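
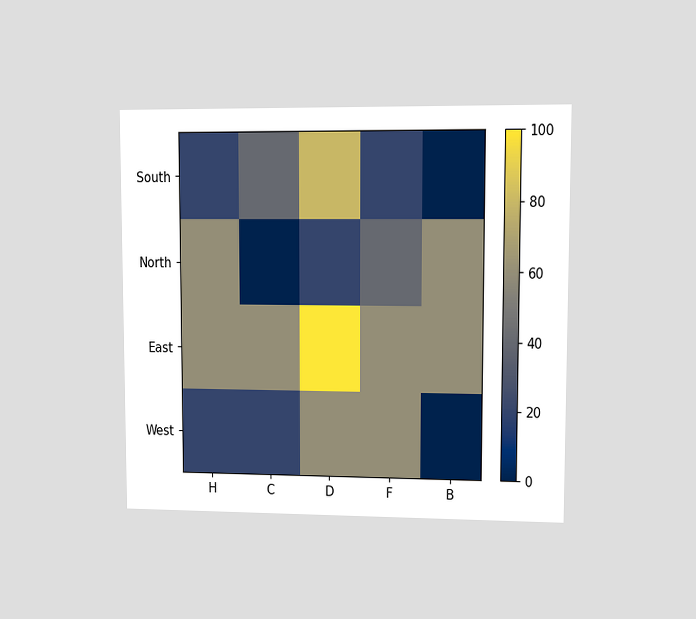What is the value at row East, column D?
The chart is viewed at a slight angle. Matching cell (East, D) against the colorbar gives 100.

100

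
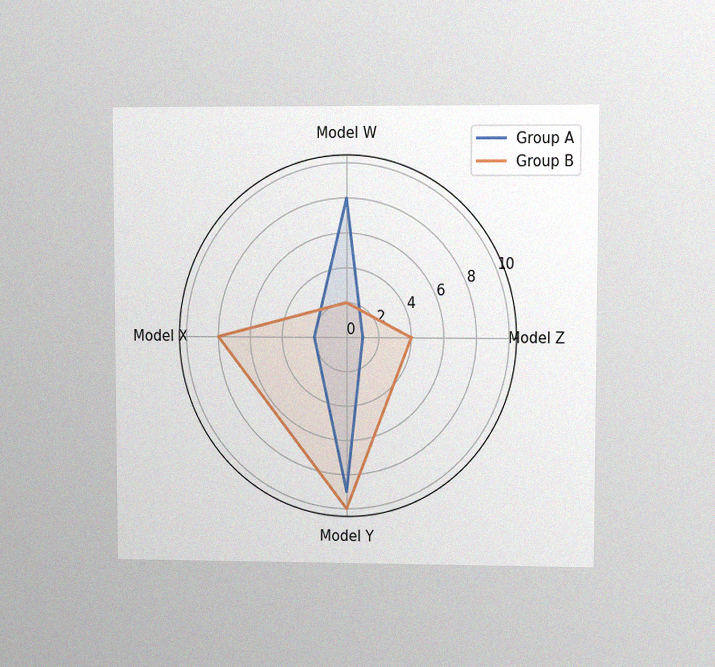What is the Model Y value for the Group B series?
The chart is viewed at a slight angle, with some photo noise. On the Model Y axis, Group B reaches 10.

10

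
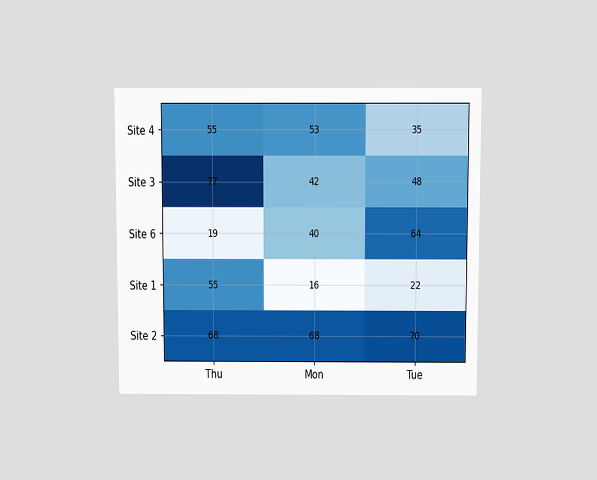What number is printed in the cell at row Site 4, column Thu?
The chart is viewed slightly from above. The (Site 4, Thu) cell reads 55.

55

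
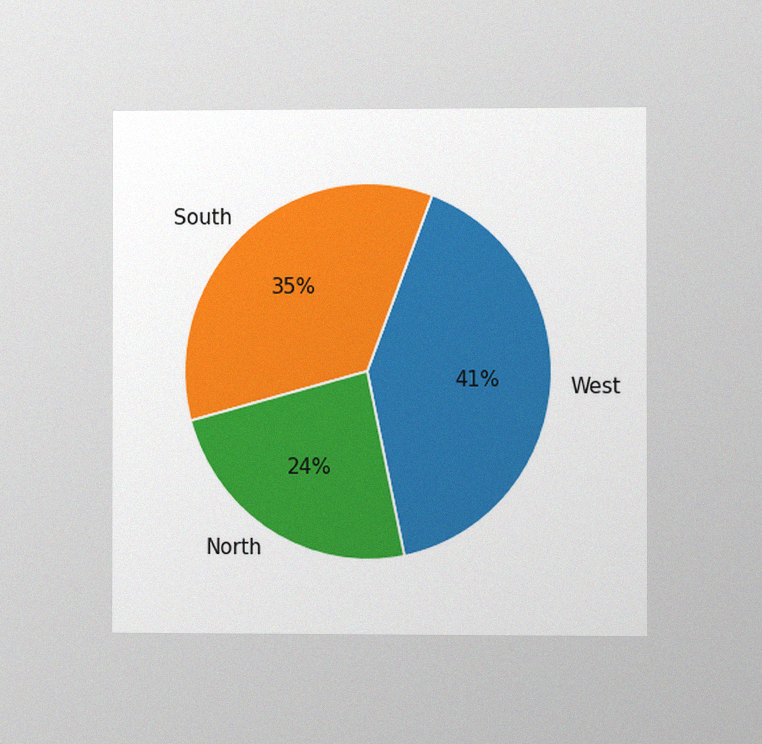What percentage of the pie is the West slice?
41%

The chart is viewed at a slight angle, with some photo noise. The West slice takes up 41% of the pie.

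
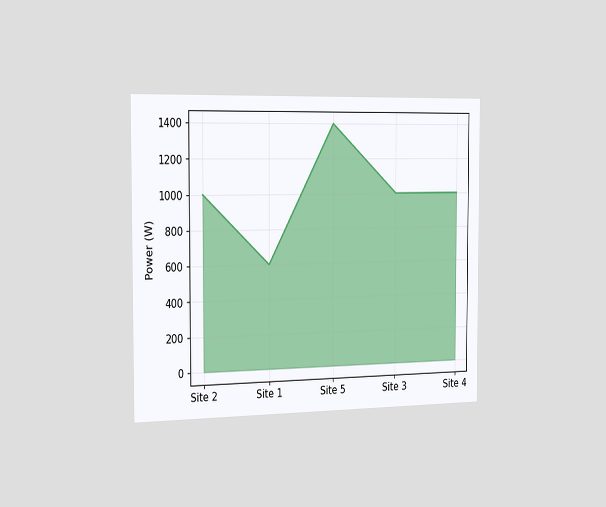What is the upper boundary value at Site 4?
The chart is viewed slightly from the left. At Site 4 the upper boundary is at 1000W.

1000W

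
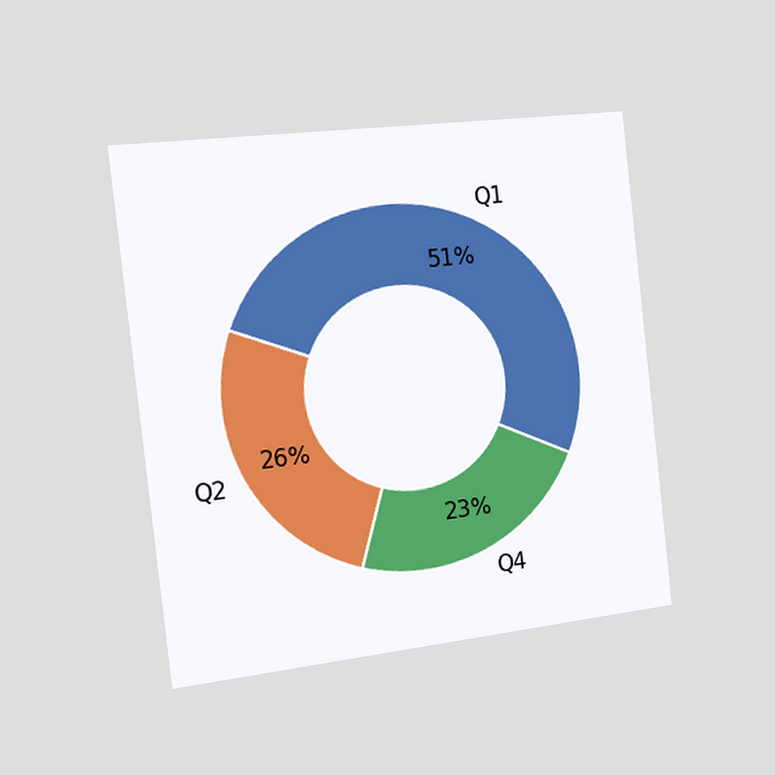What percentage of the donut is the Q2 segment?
26%

The chart is tilted about 6° counter-clockwise and viewed slightly from the left. The Q2 segment takes up 26% of the ring.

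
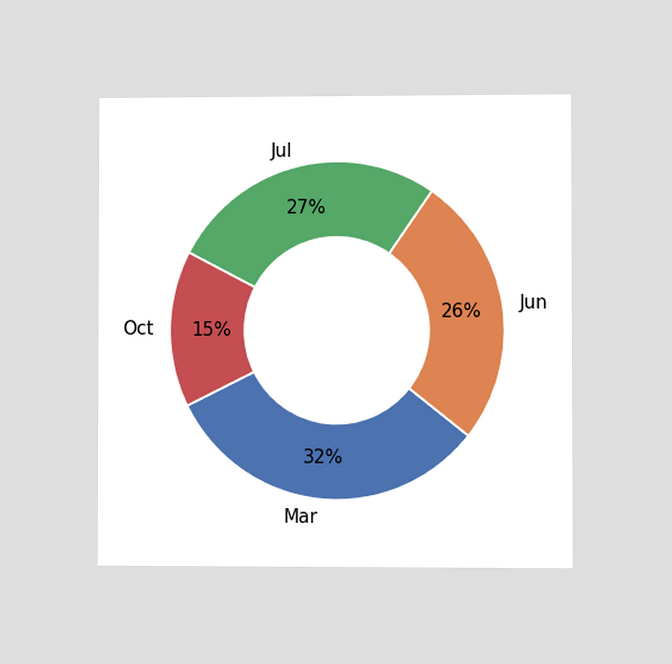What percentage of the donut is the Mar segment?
32%

The chart is viewed at a slight angle. The Mar segment takes up 32% of the ring.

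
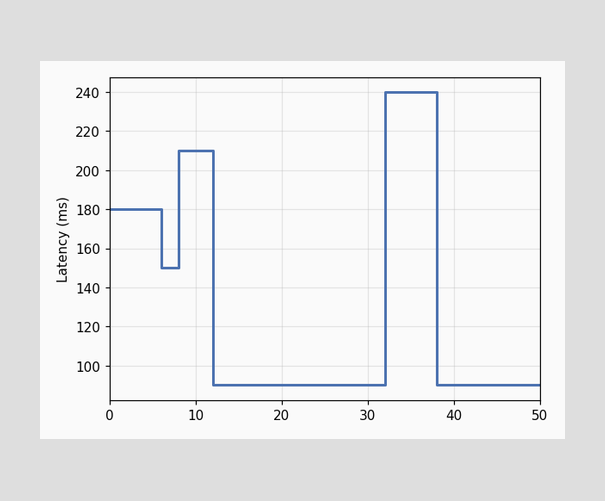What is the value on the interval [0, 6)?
180ms

On [0, 6) the step sits at 180ms.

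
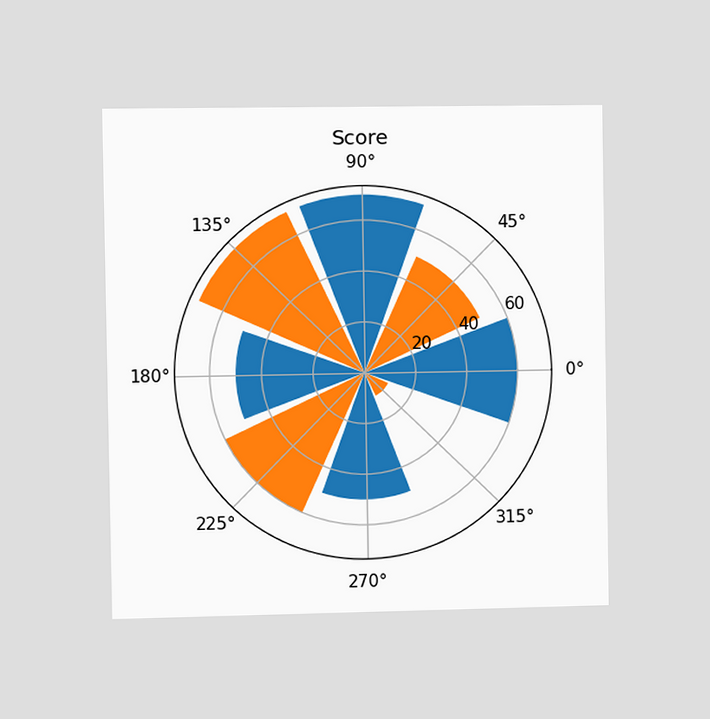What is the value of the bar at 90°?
The chart is viewed slightly from the left. The bar at 90° reaches 70 on the radial axis.

70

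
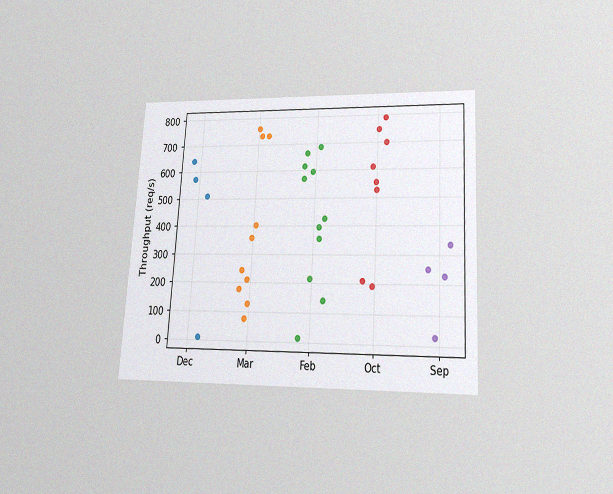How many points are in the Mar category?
The chart is tilted about 3° clockwise and viewed slightly from below, with some photo noise. Counting the markers in the Mar column gives 10.

10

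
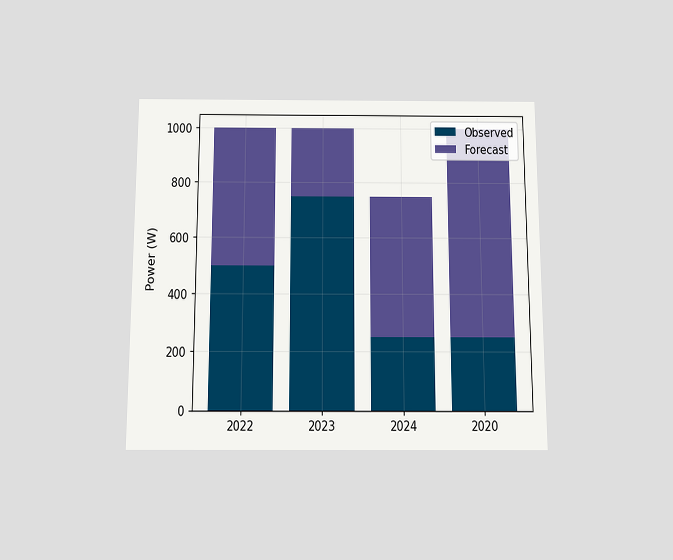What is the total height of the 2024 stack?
The chart is viewed slightly from below. The 2024 stack's top reaches 750W on the y-axis.

750W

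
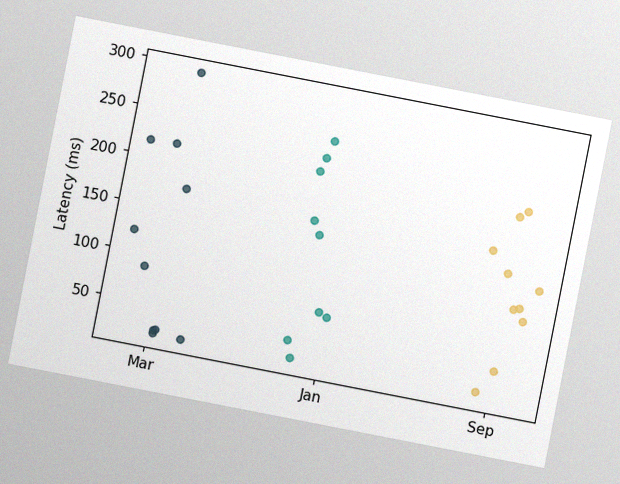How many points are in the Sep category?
The chart is tilted about 11° clockwise, with some photo noise. Counting the markers in the Sep column gives 10.

10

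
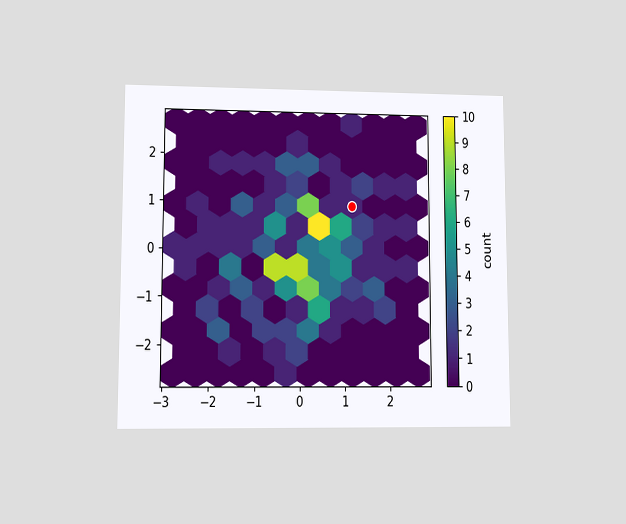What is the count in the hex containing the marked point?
The chart is viewed at a slight angle. The marked hex reads 1 on the colorbar.

1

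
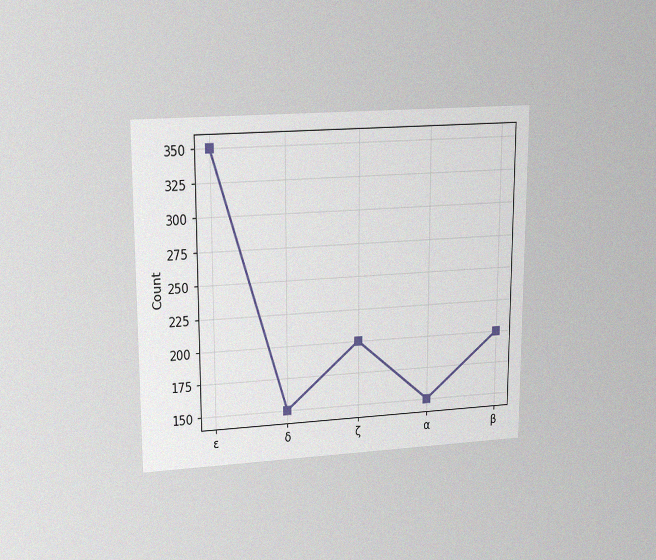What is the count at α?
The chart is viewed at a slight angle, with some photo noise. At α, the line is at 150.

150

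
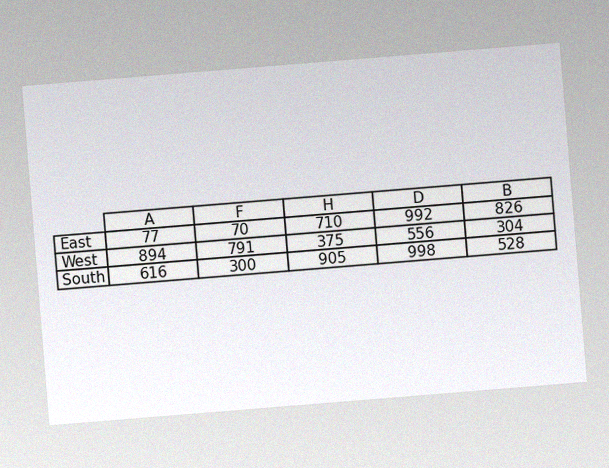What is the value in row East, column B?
826

The chart is tilted about 5° counter-clockwise, with some photo noise. The (East, B) cell reads 826.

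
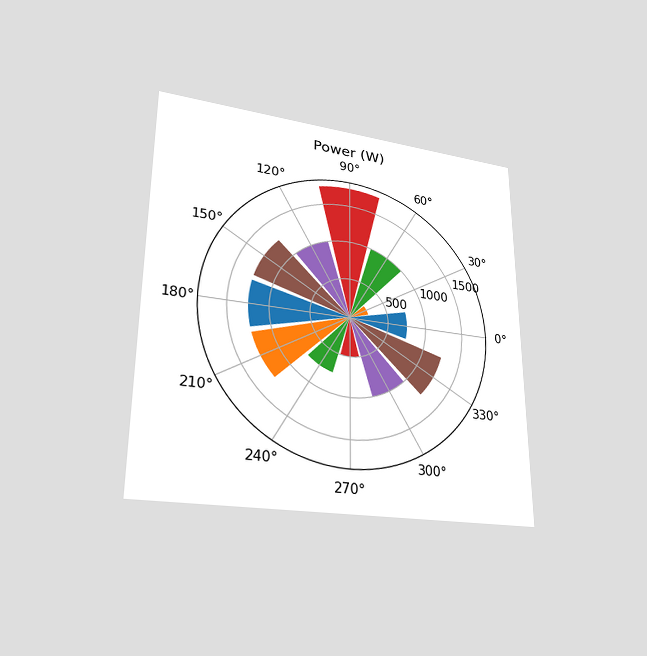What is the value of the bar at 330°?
The chart is viewed at a slight angle. The bar at 330° reaches 1250W on the radial axis.

1250W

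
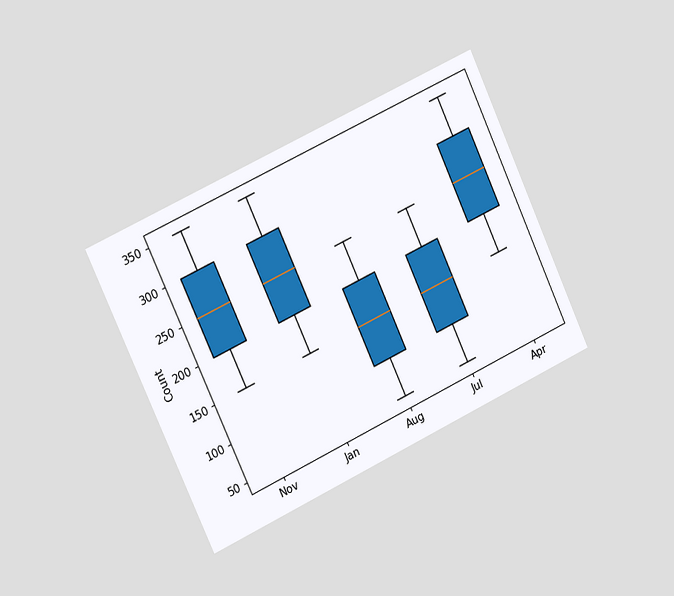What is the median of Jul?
The chart is tilted about 25° counter-clockwise and viewed slightly from the left. The median line in the Jul box sits at 150.

150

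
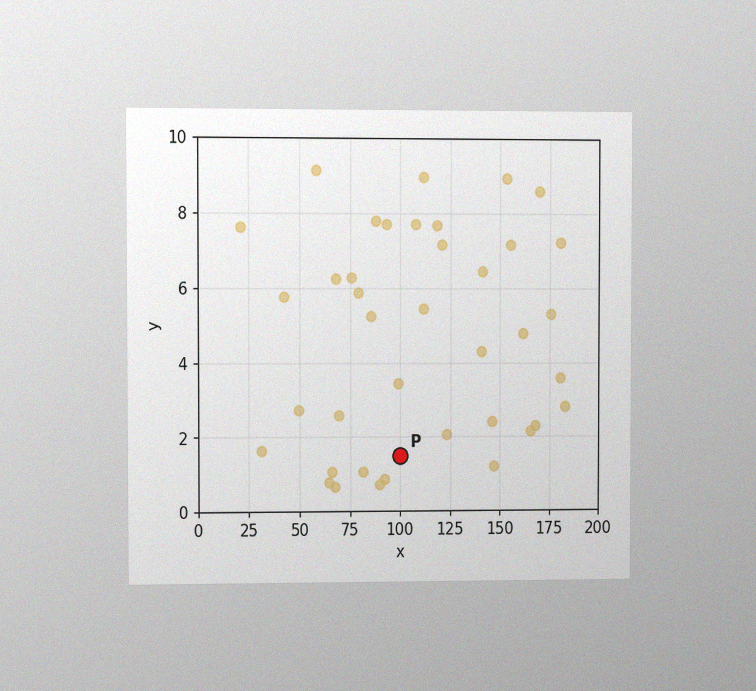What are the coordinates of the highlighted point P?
(100, 1.5)

The chart is viewed at a slight angle, with some photo noise. Following the gridlines from P to each axis, P sits at (100, 1.5).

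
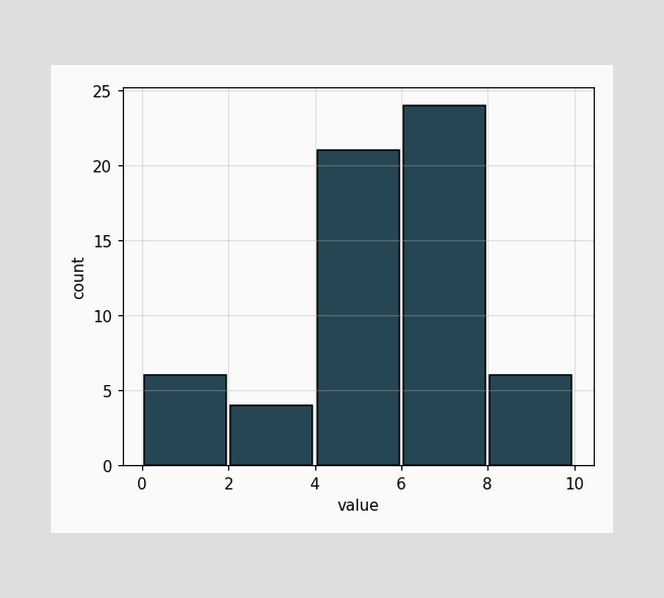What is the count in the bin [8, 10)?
6

The [8, 10) bin has height 6.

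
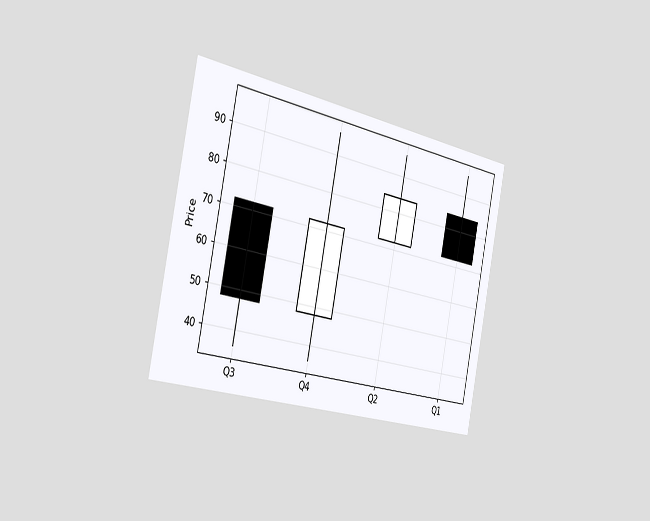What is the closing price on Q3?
The chart is tilted about 11° clockwise and viewed slightly from the left. The Q3 candle closes at 48.

48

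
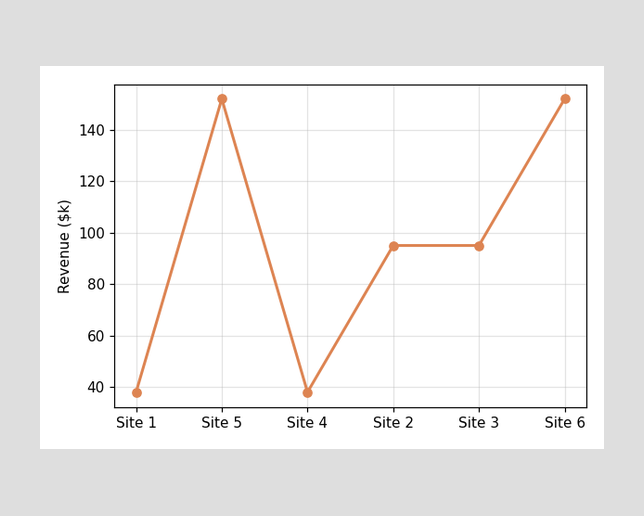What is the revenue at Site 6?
$152k

At Site 6, the line is at $152k.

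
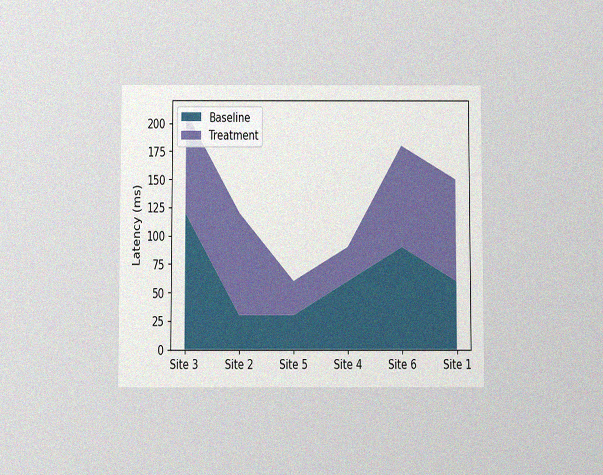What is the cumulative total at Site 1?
150ms

The chart is viewed slightly from below, with some photo noise. The stacked total at Site 1 reaches 150ms.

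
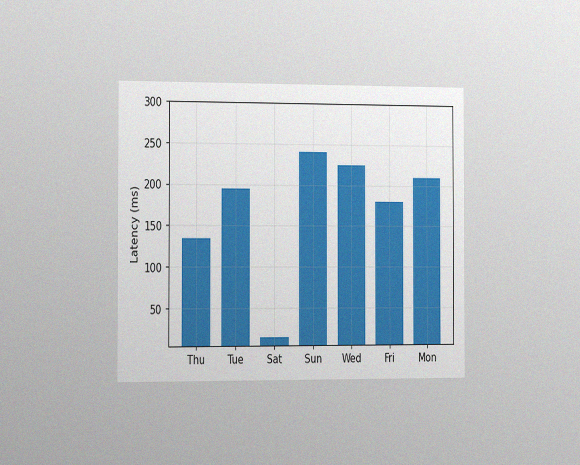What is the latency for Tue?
The chart is viewed slightly from the left, with some photo noise. Reading along the chart's y-axis, the Tue bar reaches 195ms.

195ms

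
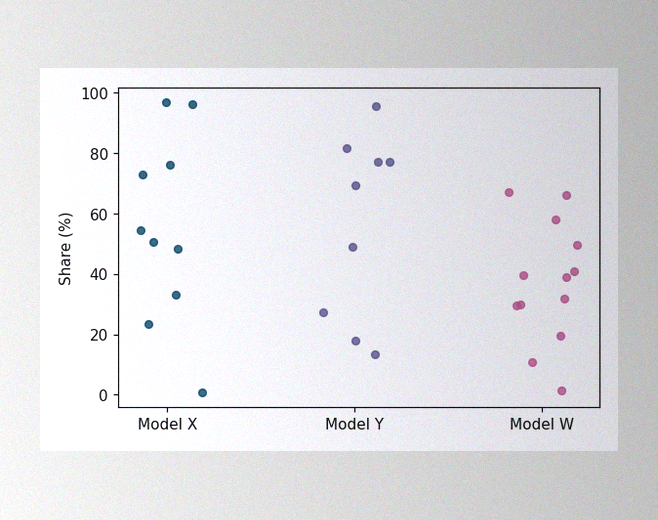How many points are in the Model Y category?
9

The image has some photo noise and uneven lighting. Counting the markers in the Model Y column gives 9.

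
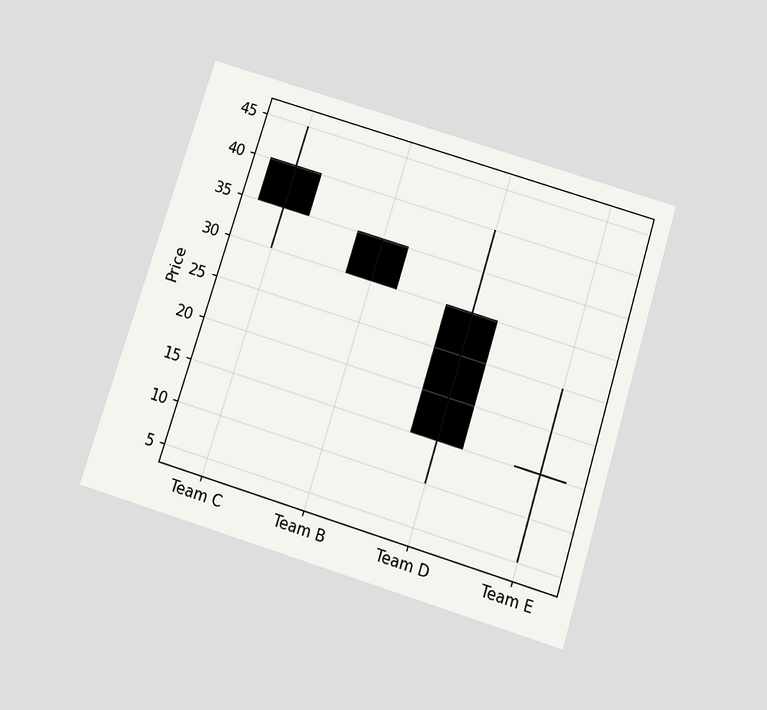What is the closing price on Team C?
35

The chart is tilted about 17° clockwise and viewed slightly from below. The Team C candle closes at 35.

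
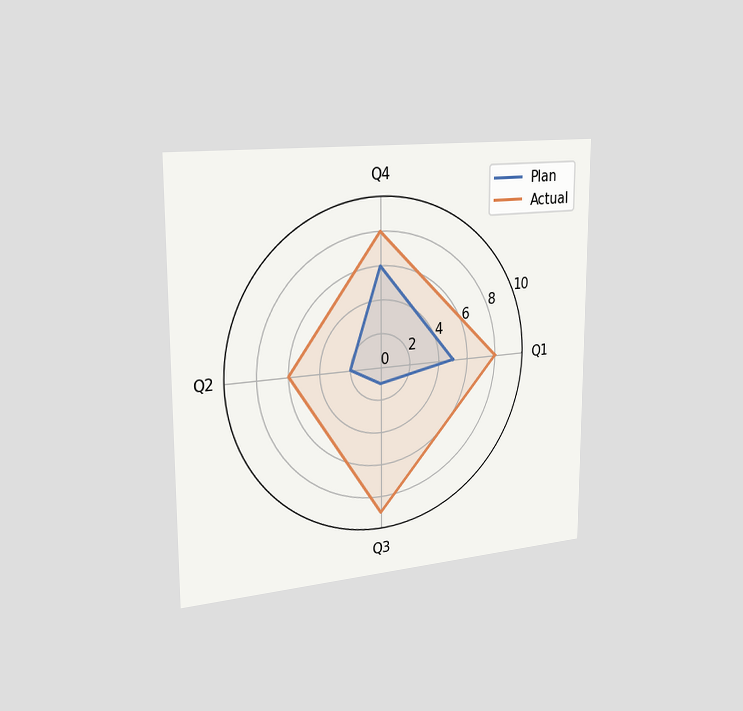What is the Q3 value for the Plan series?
1

The chart is viewed slightly from the left. On the Q3 axis, Plan reaches 1.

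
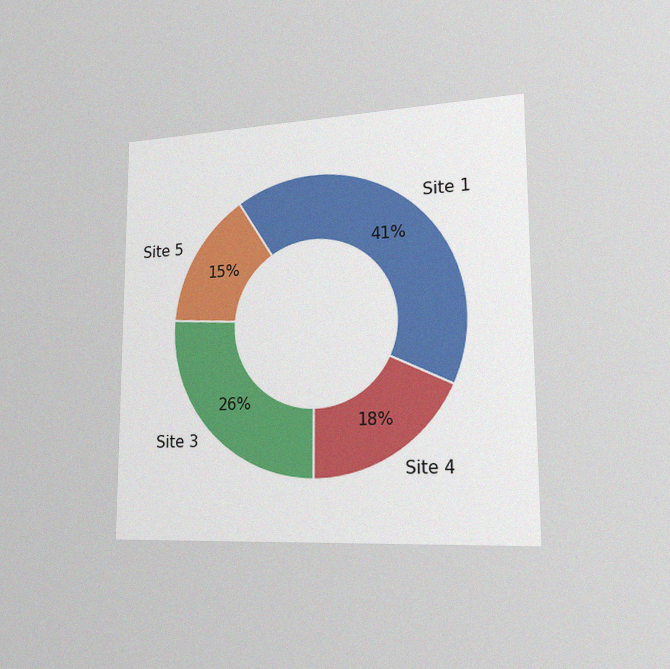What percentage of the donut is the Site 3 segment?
26%

The chart is viewed slightly from the right, with some photo noise. The Site 3 segment takes up 26% of the ring.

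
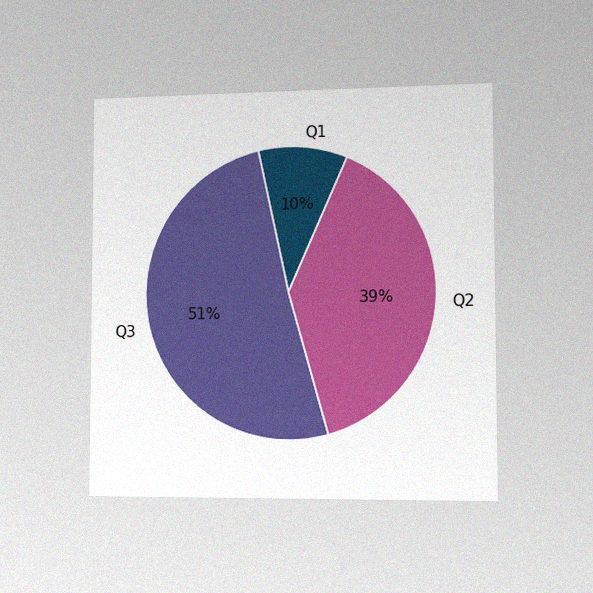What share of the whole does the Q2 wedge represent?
The chart is viewed slightly from the right, with some photo noise. The Q2 slice takes up 39% of the pie.

39%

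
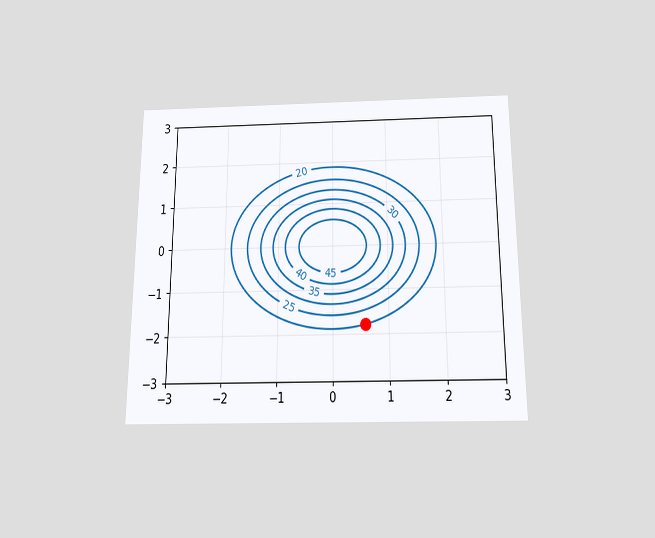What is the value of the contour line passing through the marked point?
The chart is viewed slightly from below. The marked point sits on the contour labelled 20.

20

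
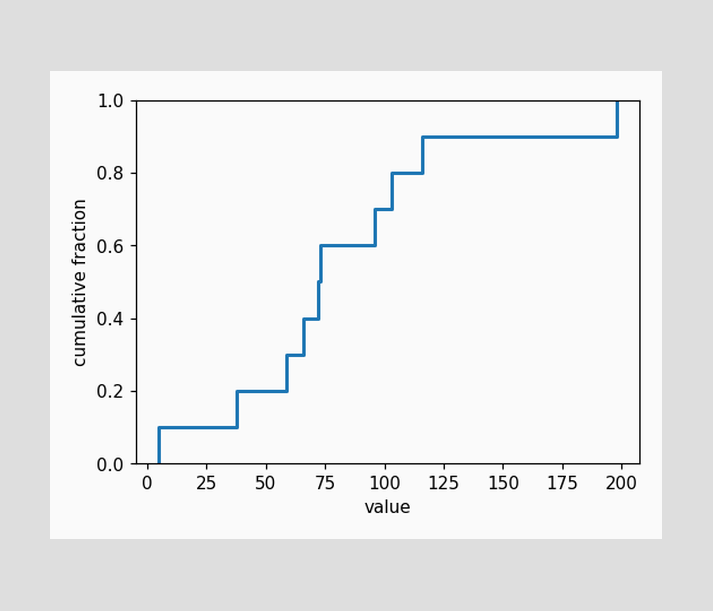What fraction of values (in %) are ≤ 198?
At x=198 the ECDF step is at 100%.

100%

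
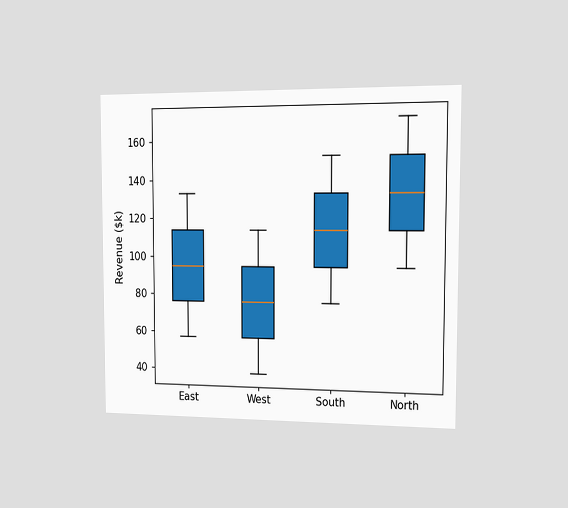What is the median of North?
$133k

The chart is viewed slightly from the right. The median line in the North box sits at $133k.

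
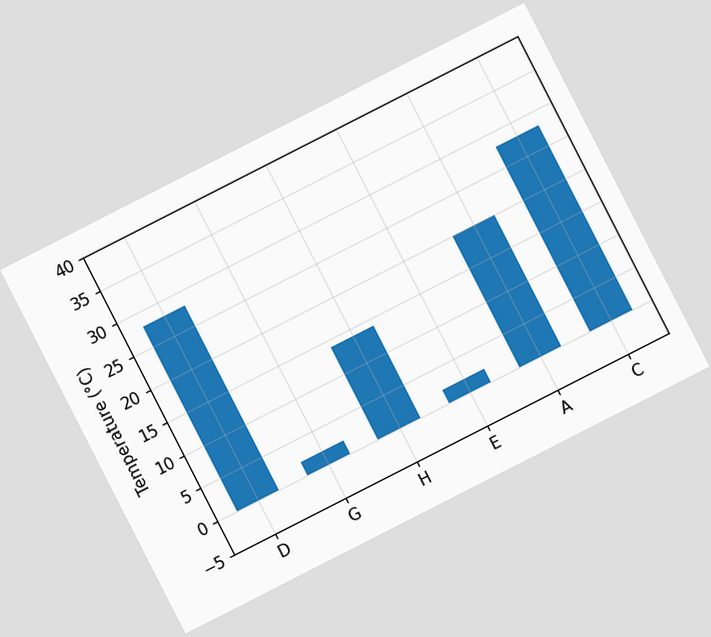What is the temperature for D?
The chart is tilted about 27° counter-clockwise. Reading along the chart's y-axis, the D bar reaches 28°C.

28°C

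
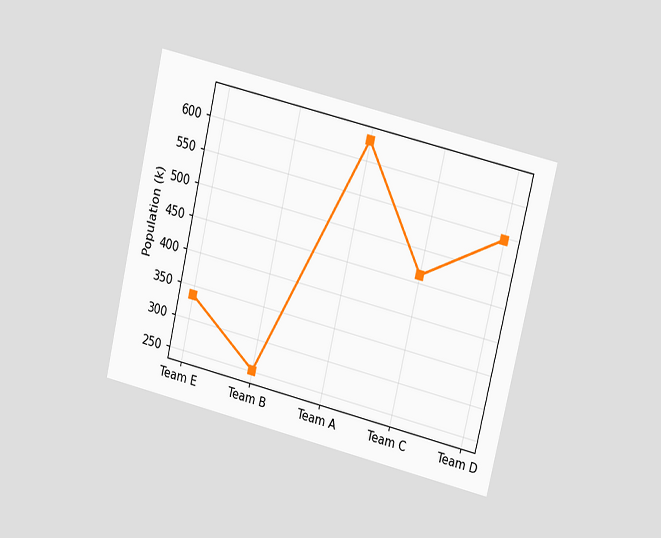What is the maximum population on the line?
The chart is tilted about 13° clockwise and viewed at a slight angle. The highest point is at Team A, and reading across to the y-axis gives 630k.

630k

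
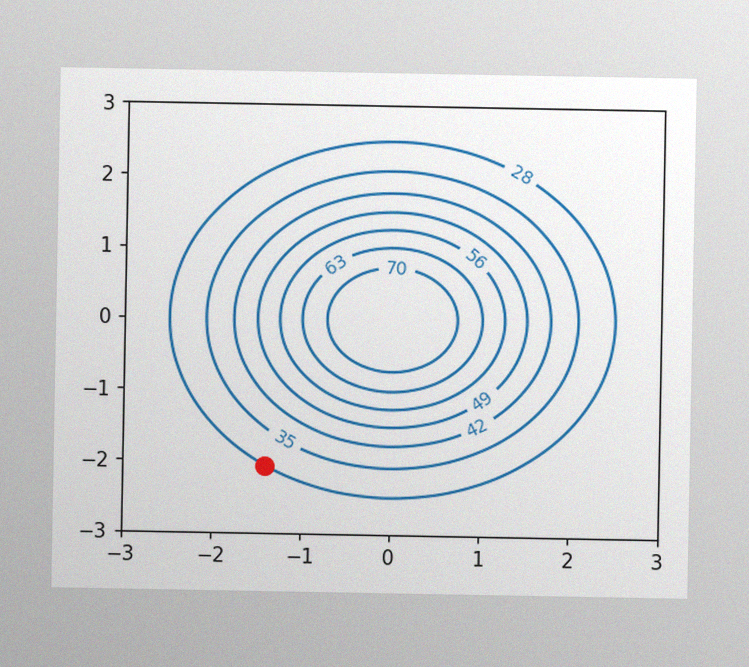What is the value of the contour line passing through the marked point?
28

The image has some photo noise and uneven lighting. The marked point sits on the contour labelled 28.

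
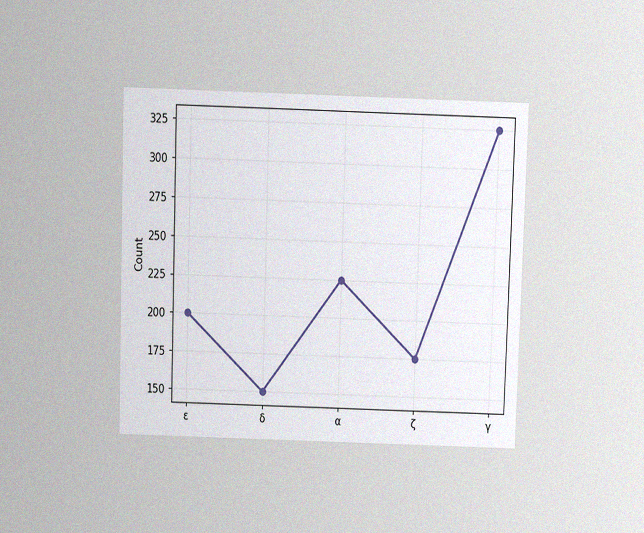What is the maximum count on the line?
The chart is viewed slightly from above, with some photo noise. The highest point is at γ, and reading across to the y-axis gives 325.

325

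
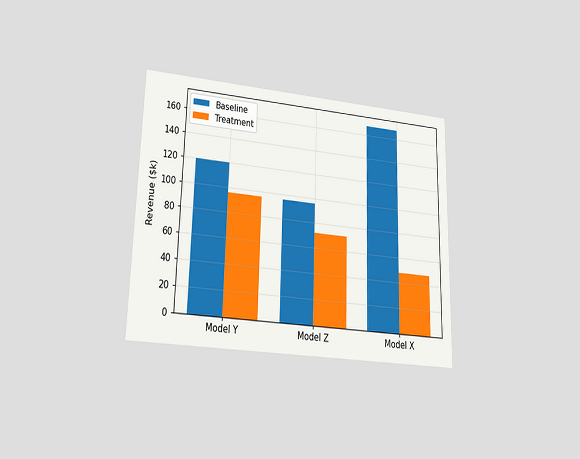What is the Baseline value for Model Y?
The chart is viewed at a slight angle. The Baseline bar at Model Y reaches $120k on the y-axis.

$120k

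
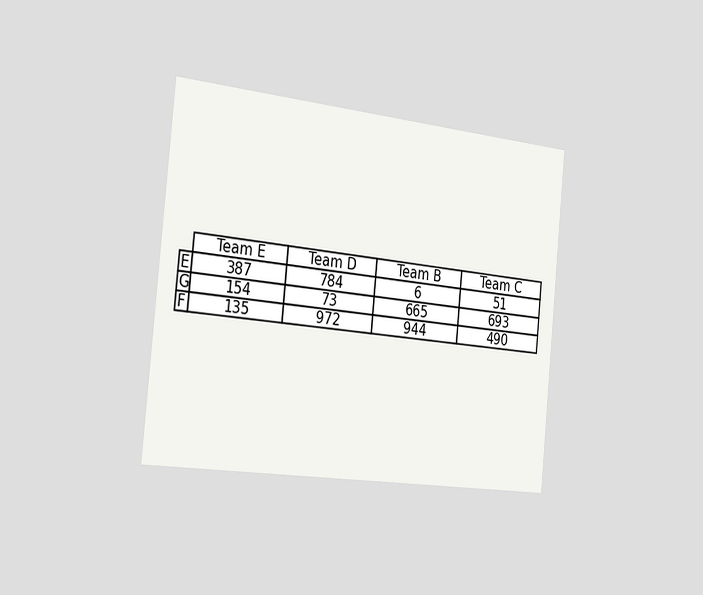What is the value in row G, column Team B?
The chart is tilted about 6° clockwise and viewed slightly from the left. The (G, Team B) cell reads 665.

665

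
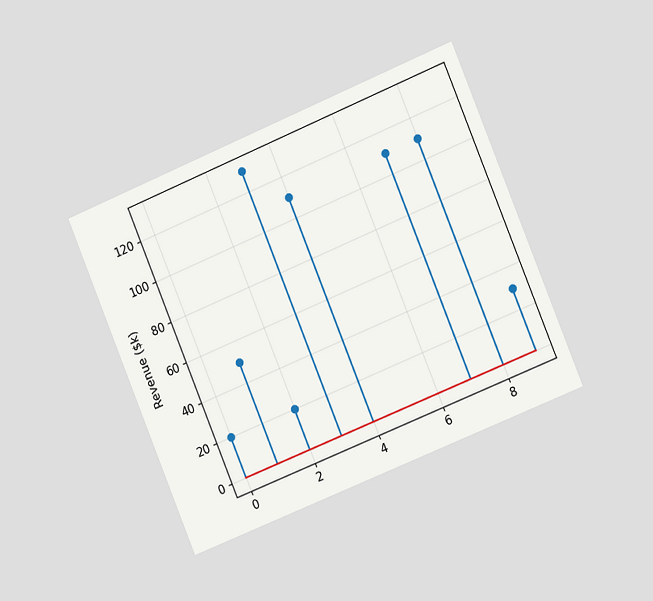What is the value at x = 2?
$20k

The chart is tilted about 22° counter-clockwise and viewed slightly from the right. The stem at x=2 reaches $20k.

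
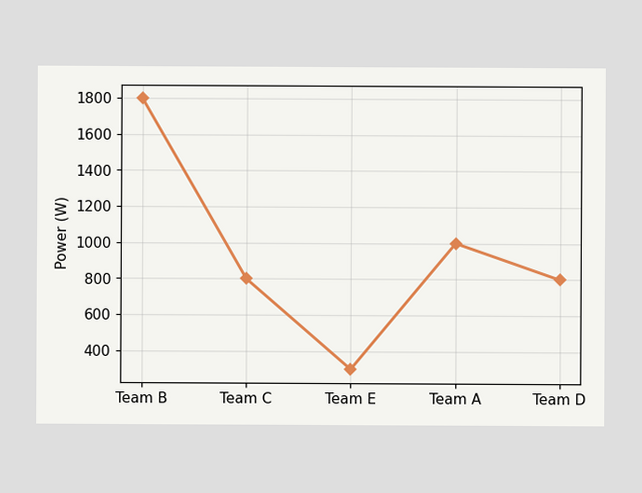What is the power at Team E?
At Team E, the line is at 300W.

300W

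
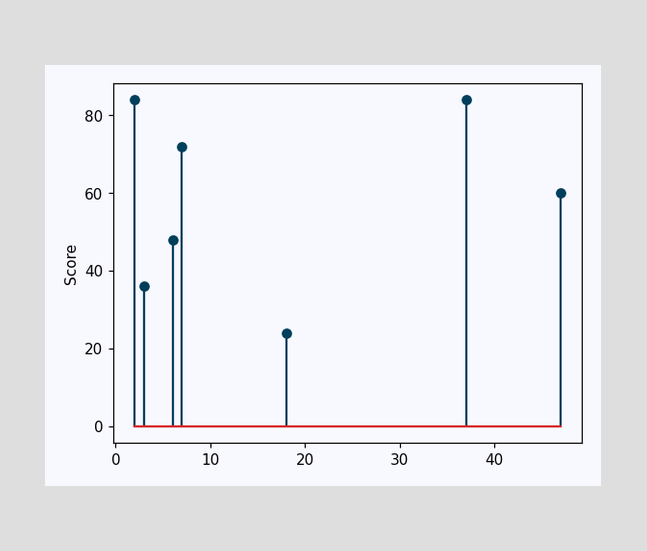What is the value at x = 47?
60

The stem at x=47 reaches 60.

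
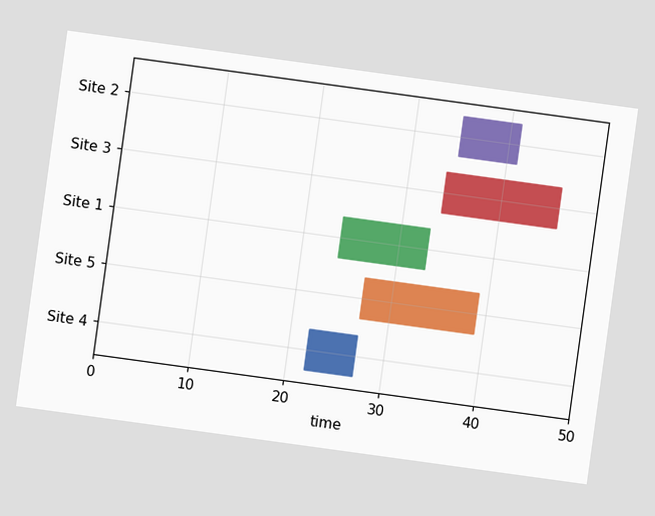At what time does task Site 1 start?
The chart is tilted about 8° clockwise. The Site 1 bar begins at t=24.

24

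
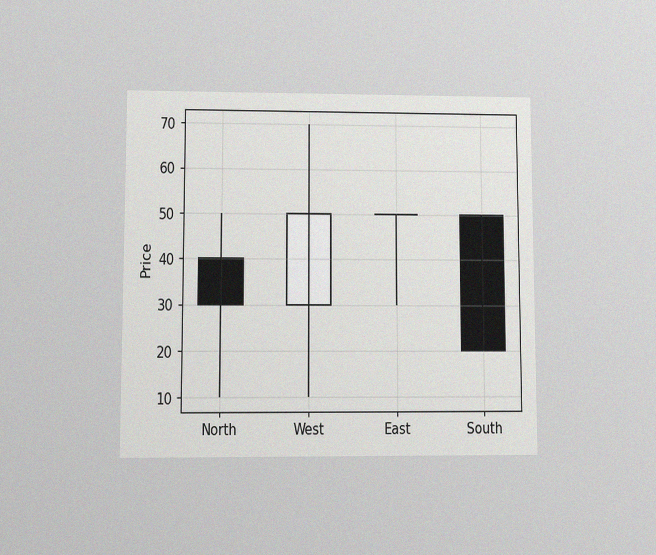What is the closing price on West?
50

The chart is viewed at a slight angle, with some photo noise. The West candle closes at 50.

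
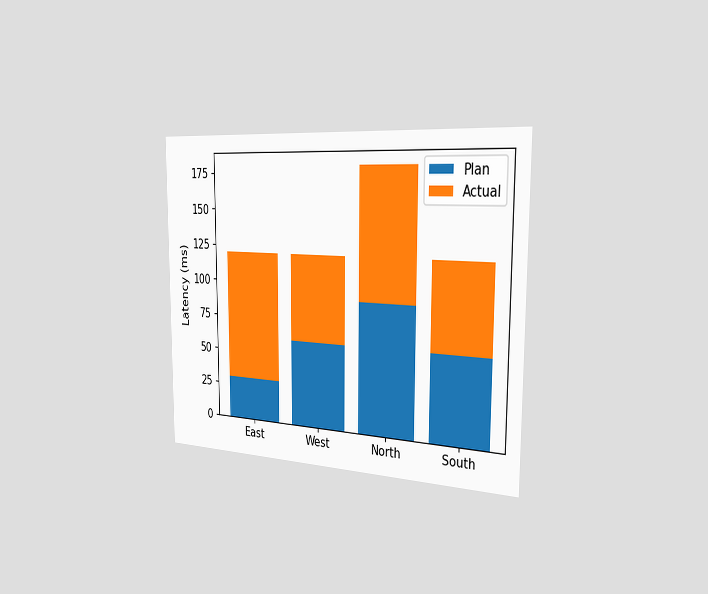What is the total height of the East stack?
120ms

The chart is viewed slightly from the right. The East stack's top reaches 120ms on the y-axis.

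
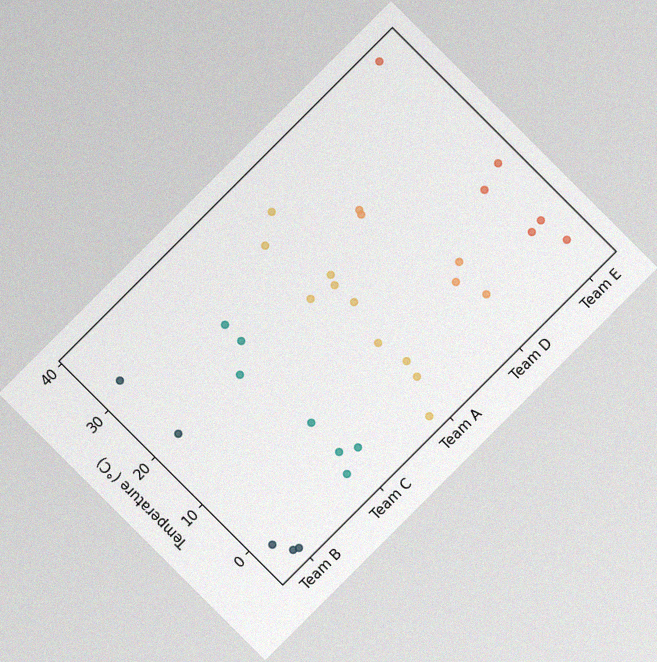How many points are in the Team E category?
6

The chart is tilted about 45° counter-clockwise, with some photo noise. Counting the markers in the Team E column gives 6.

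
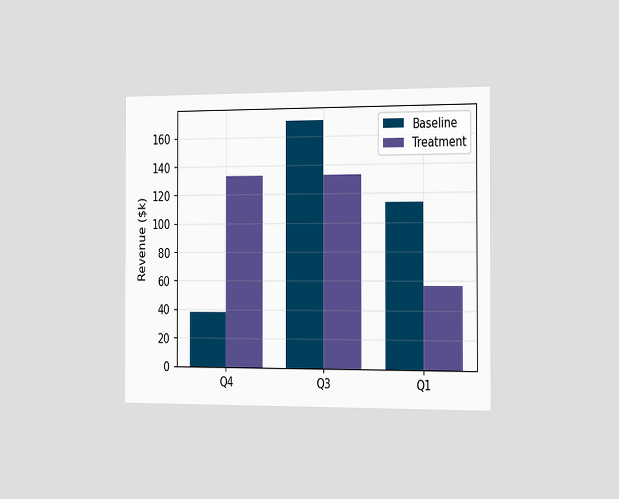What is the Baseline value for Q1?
$114k

The chart is viewed slightly from the right. The Baseline bar at Q1 reaches $114k on the y-axis.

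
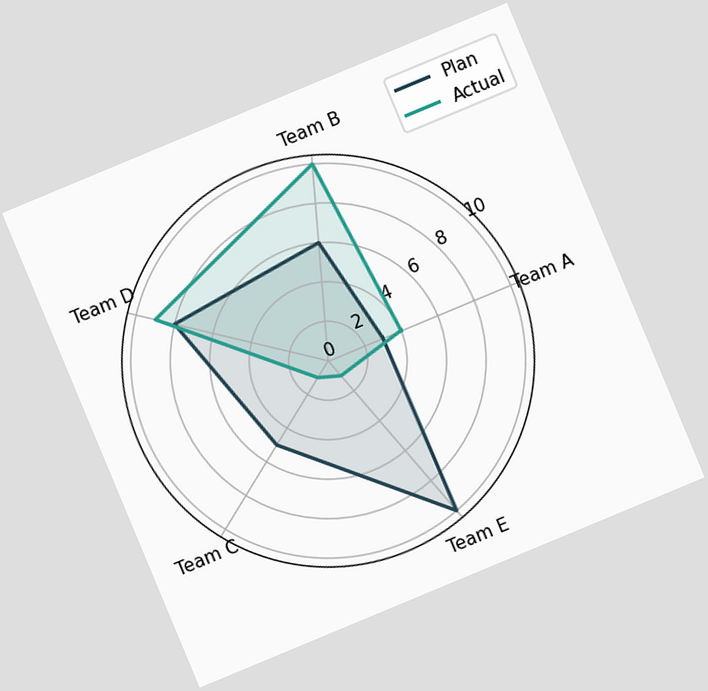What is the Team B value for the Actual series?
The chart is tilted about 23° counter-clockwise. On the Team B axis, Actual reaches 10.

10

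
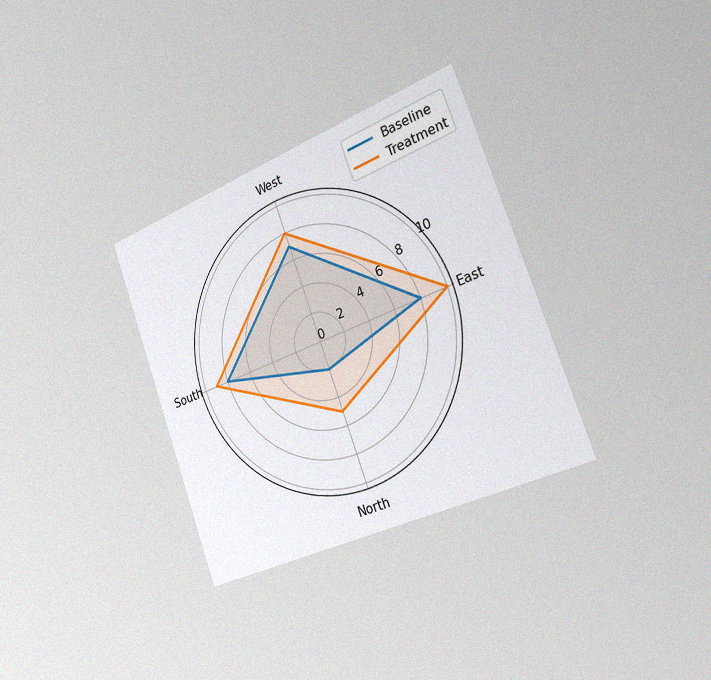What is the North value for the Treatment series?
5

The chart is tilted about 20° counter-clockwise and viewed slightly from the right, with some photo noise. On the North axis, Treatment reaches 5.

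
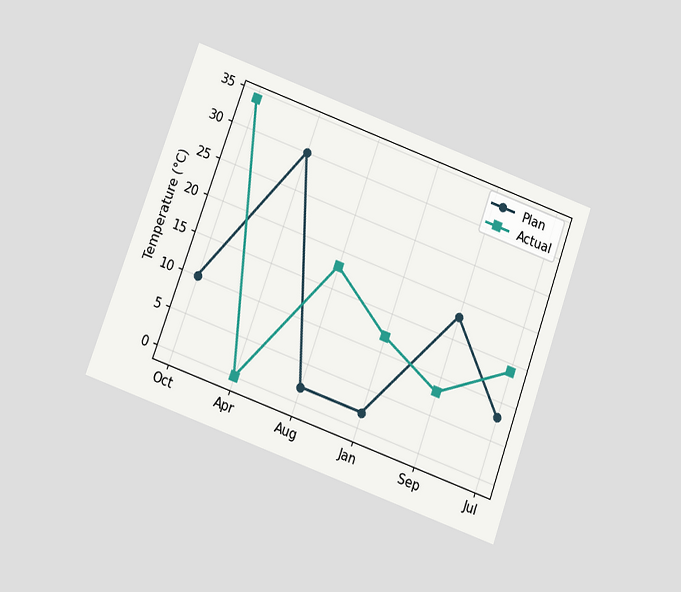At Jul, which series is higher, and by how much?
The chart is tilted about 20° clockwise and viewed at a slight angle. At Jul, Actual sits above the other line by 6°C.

Actual, by 6°C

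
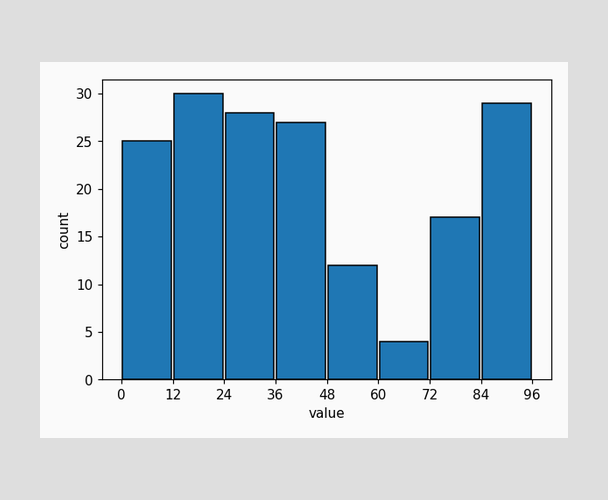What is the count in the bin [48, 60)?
The [48, 60) bin has height 12.

12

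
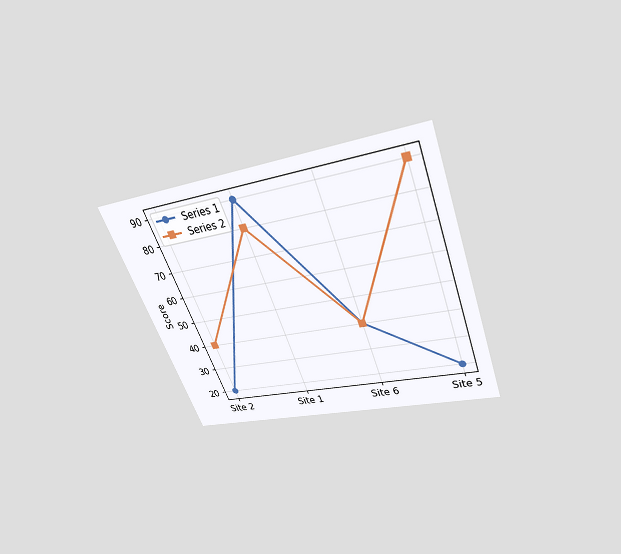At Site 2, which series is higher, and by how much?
Series 2, by 20

The chart is tilted about 21° counter-clockwise and viewed slightly from above. At Site 2, Series 2 sits above the other line by 20.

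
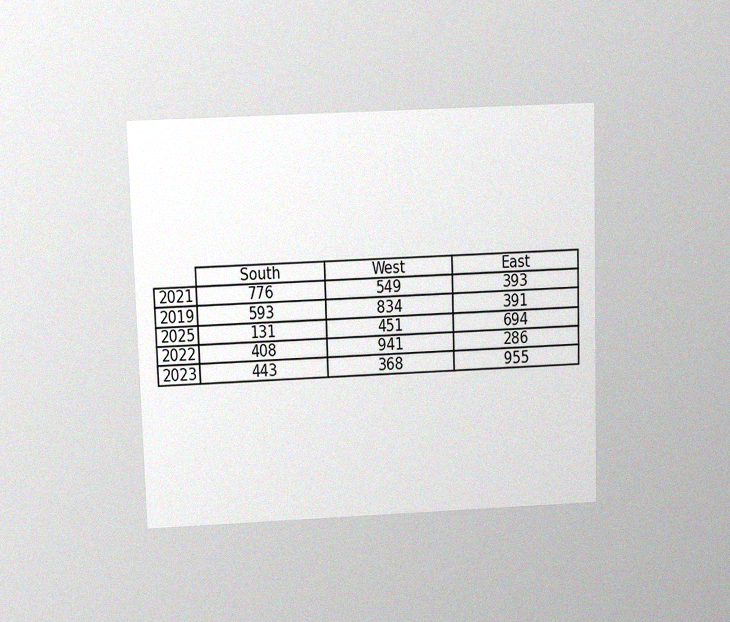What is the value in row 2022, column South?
408

The chart is viewed slightly from above, with some photo noise. The (2022, South) cell reads 408.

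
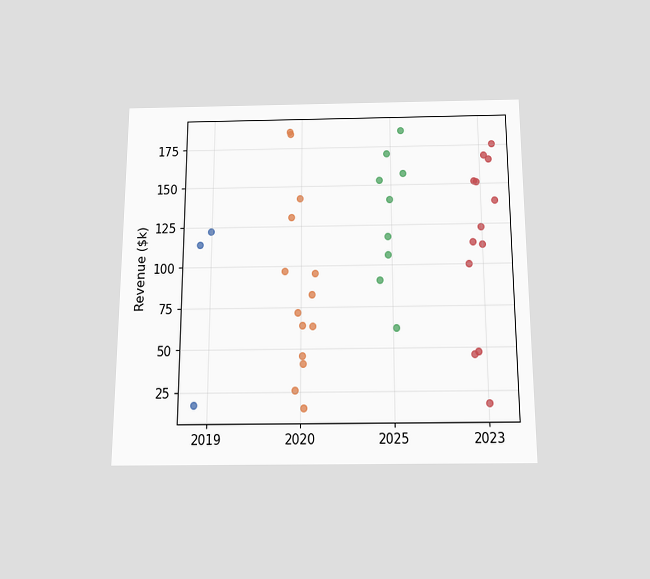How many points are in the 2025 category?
9

The chart is viewed slightly from below. Counting the markers in the 2025 column gives 9.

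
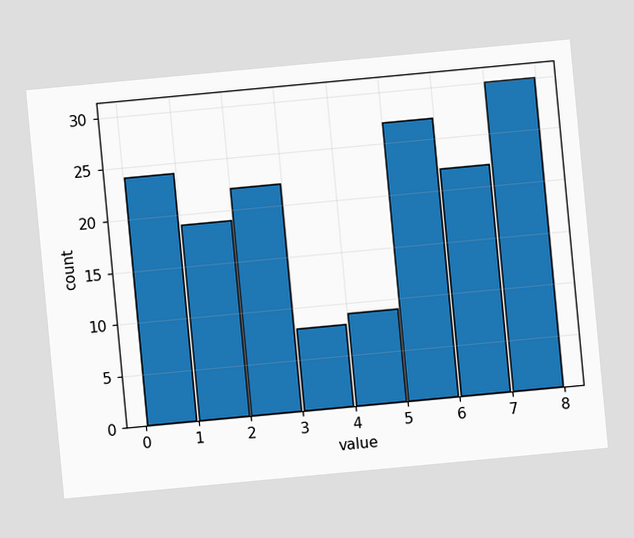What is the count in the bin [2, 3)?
The chart is tilted about 5° counter-clockwise. The [2, 3) bin has height 22.

22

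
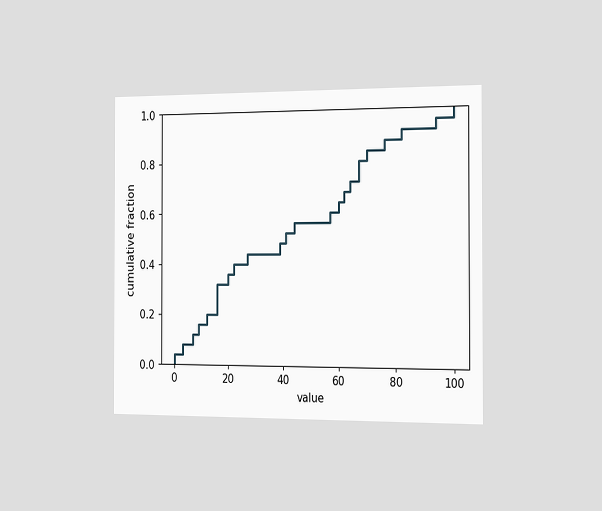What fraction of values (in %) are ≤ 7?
The chart is viewed slightly from the right. At x=7 the ECDF step is at 12%.

12%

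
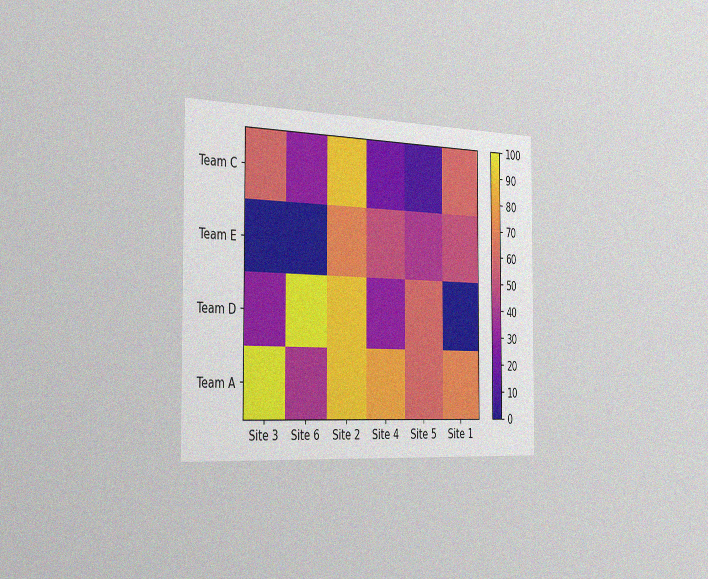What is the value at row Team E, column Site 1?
50

The chart is viewed slightly from the left, with some photo noise. Matching cell (Team E, Site 1) against the colorbar gives 50.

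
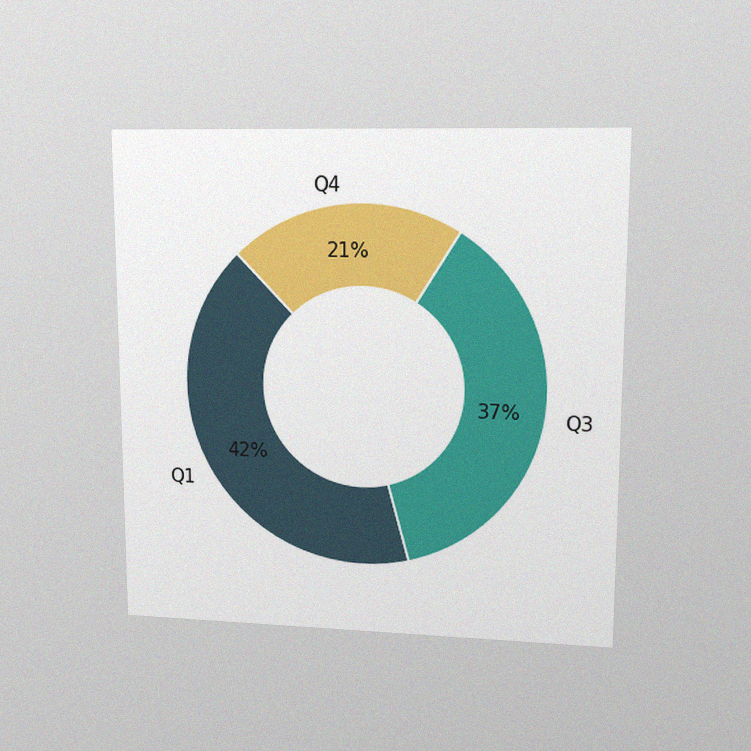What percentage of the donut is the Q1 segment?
The chart is viewed at a slight angle, with some photo noise. The Q1 segment takes up 42% of the ring.

42%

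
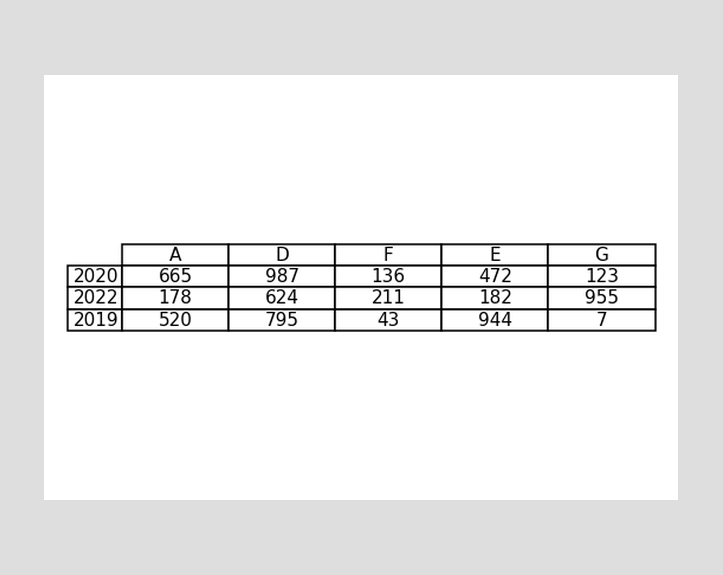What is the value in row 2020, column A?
The (2020, A) cell reads 665.

665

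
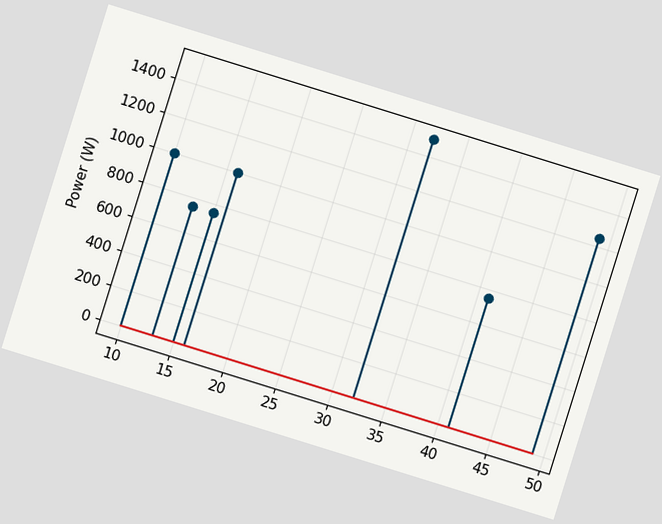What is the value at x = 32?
The chart is tilted about 17° clockwise. The stem at x=32 reaches 1500W.

1500W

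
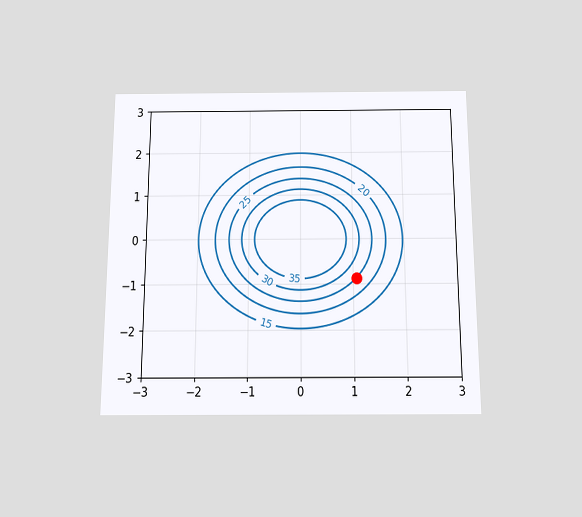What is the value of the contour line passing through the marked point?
25

The chart is viewed slightly from below. The marked point sits on the contour labelled 25.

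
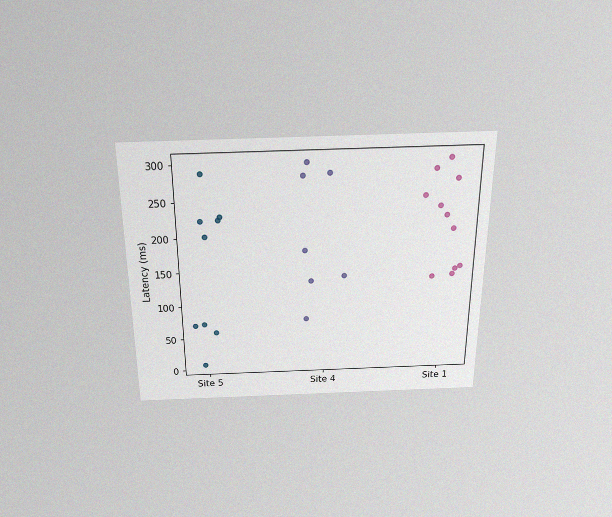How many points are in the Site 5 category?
The chart is viewed slightly from above, with some photo noise. Counting the markers in the Site 5 column gives 9.

9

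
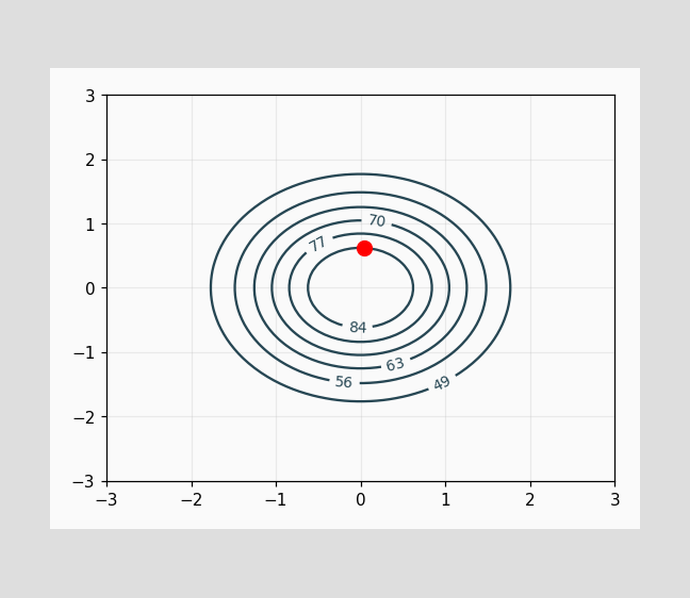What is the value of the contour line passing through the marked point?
84

The marked point sits on the contour labelled 84.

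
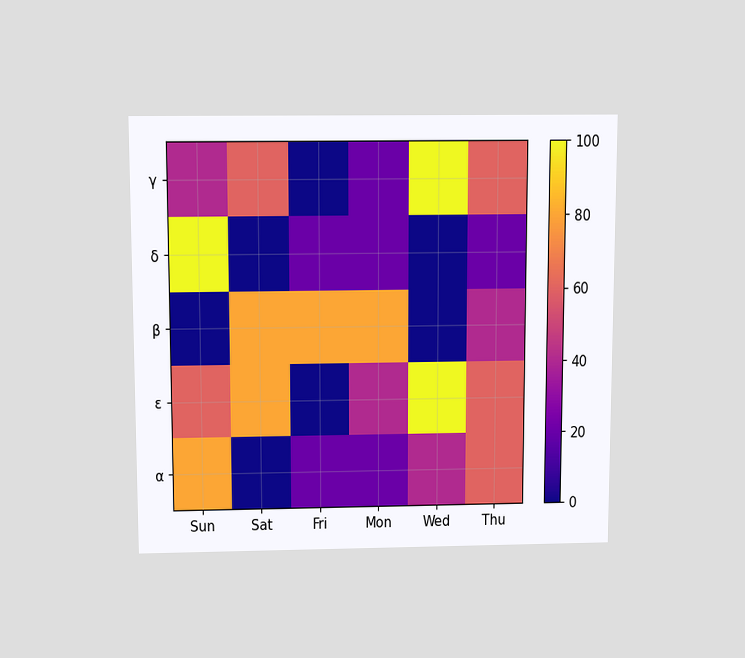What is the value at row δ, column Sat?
The chart is viewed slightly from above. Matching cell (δ, Sat) against the colorbar gives 0.

0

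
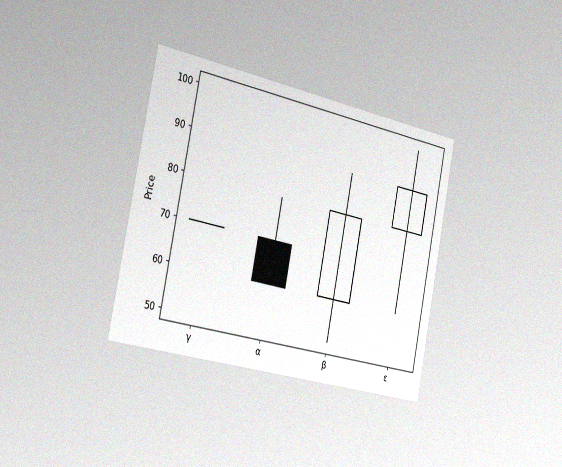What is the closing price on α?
60

The chart is tilted about 11° clockwise and viewed slightly from the left, with some photo noise. The α candle closes at 60.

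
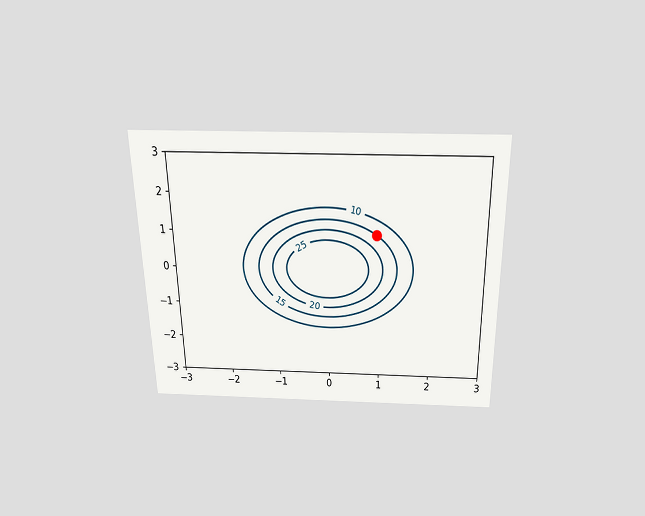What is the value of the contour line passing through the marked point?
The chart is viewed slightly from above. The marked point sits on the contour labelled 15.

15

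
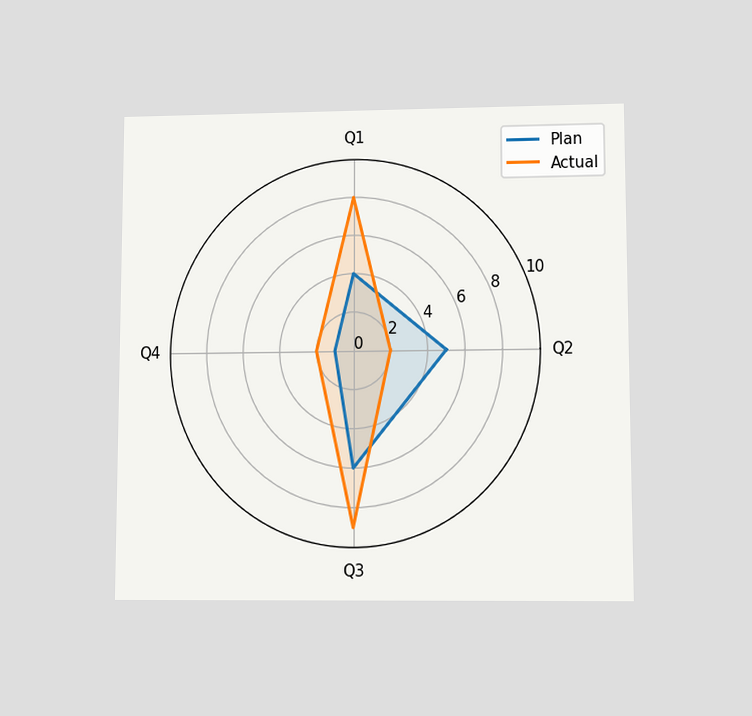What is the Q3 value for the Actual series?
The chart is viewed at a slight angle. On the Q3 axis, Actual reaches 9.

9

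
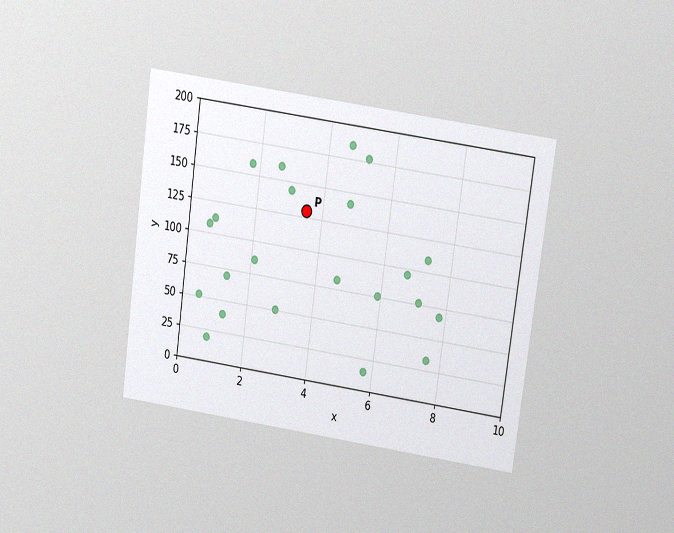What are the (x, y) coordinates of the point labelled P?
The chart is tilted about 8° clockwise and viewed slightly from above, with some photo noise. Following the gridlines from P to each axis, P sits at (3.5, 130).

(3.5, 130)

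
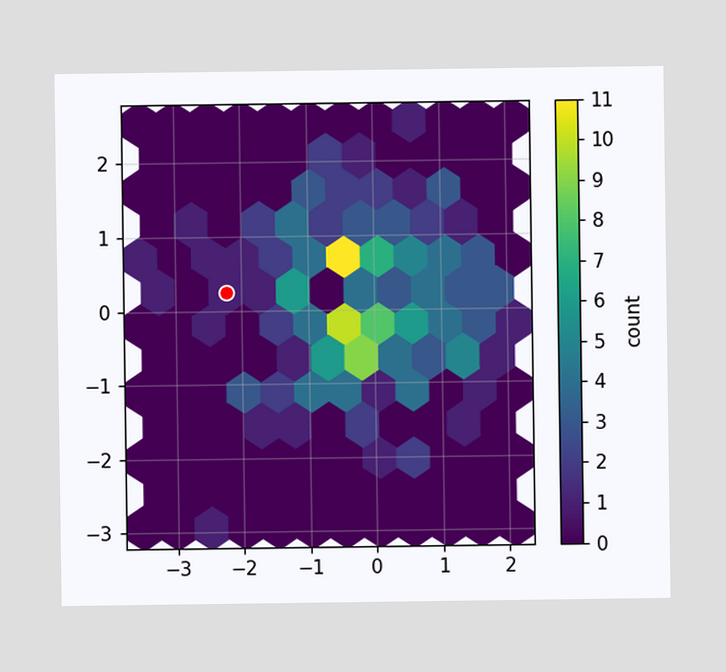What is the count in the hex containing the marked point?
The marked hex reads 1 on the colorbar.

1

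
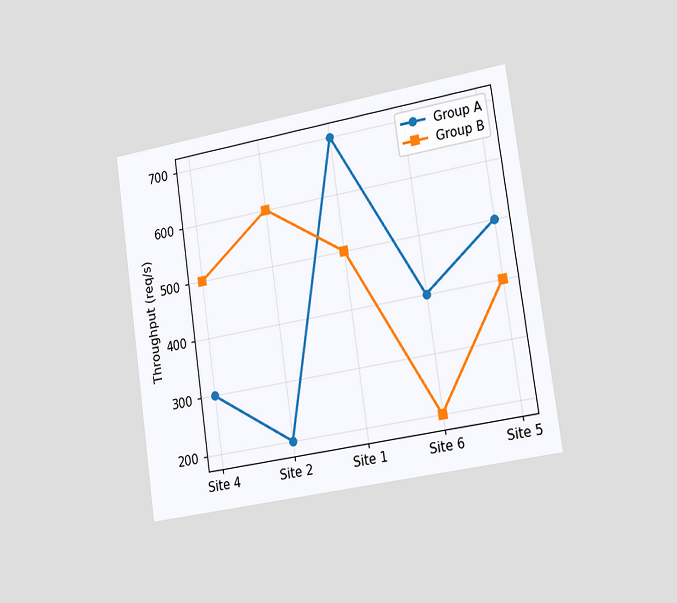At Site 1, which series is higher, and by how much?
The chart is tilted about 8° counter-clockwise and viewed slightly from the right. At Site 1, Group A sits above the other line by 200req/s.

Group A, by 200req/s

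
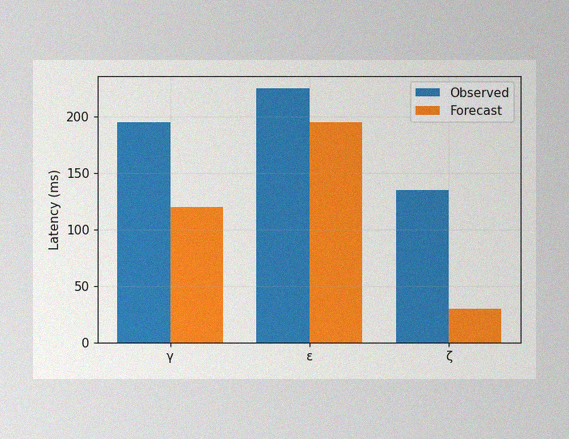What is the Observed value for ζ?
The image has some photo noise and uneven lighting. The Observed bar at ζ reaches 135ms on the y-axis.

135ms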